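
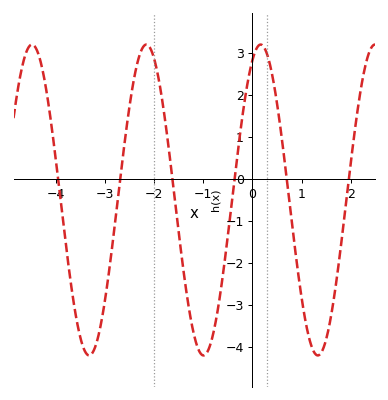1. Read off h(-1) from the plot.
-4.19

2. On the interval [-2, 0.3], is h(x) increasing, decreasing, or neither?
neither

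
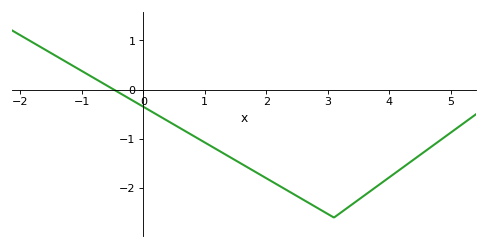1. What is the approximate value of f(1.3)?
-1.3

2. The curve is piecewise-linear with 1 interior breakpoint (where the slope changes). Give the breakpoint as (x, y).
(3.1, -2.6)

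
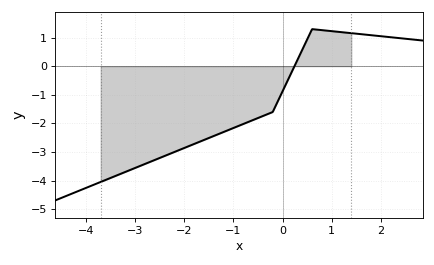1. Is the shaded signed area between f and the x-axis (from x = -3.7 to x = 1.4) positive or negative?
negative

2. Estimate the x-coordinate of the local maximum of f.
0.6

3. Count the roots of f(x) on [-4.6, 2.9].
1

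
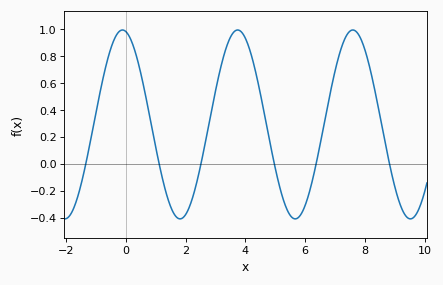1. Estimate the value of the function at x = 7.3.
0.92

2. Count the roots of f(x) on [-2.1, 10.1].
6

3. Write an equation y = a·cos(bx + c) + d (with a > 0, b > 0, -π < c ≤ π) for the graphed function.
y = 0.7cos(1.6x + 0.19) + 0.29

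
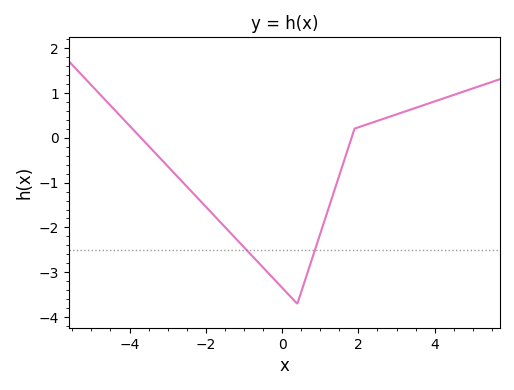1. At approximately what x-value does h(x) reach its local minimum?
0.399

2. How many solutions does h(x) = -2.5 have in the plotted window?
2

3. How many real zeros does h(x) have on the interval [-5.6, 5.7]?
2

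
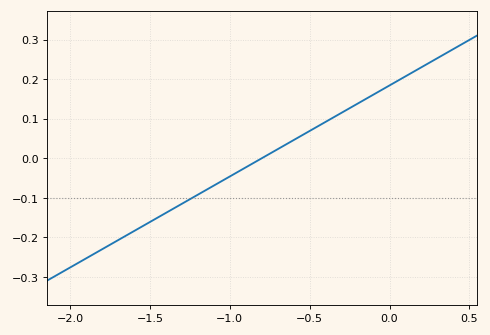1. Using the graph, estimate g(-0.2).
0.14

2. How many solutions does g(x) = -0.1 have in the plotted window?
1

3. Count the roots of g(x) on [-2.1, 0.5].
1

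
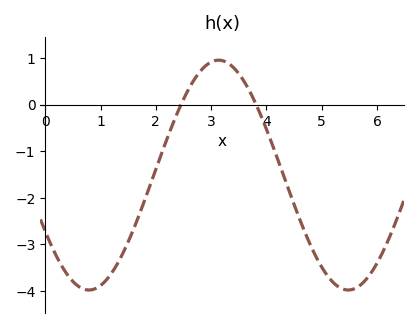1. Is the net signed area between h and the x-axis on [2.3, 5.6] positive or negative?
negative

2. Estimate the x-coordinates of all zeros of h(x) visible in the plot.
2.45, 3.82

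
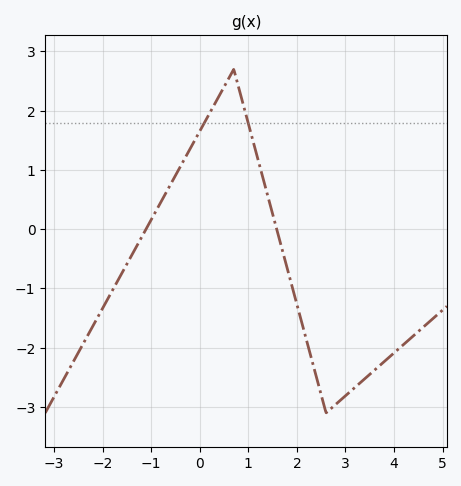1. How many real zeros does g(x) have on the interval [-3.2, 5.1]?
2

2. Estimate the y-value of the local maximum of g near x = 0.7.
2.7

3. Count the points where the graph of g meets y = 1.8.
2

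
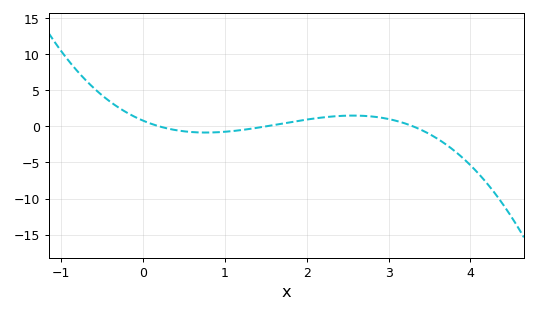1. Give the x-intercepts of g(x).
0.2, 1.5, 3.3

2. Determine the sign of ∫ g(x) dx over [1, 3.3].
positive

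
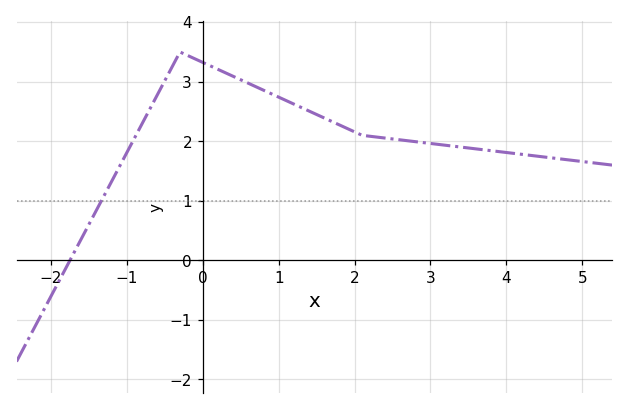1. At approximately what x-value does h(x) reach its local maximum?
-0.299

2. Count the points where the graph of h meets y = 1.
1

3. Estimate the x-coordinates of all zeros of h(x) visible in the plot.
-1.75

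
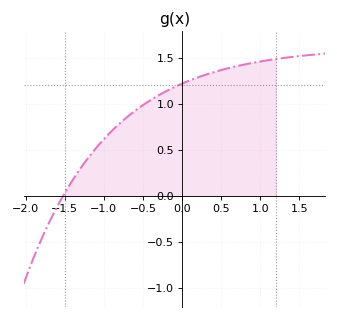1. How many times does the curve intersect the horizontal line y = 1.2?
1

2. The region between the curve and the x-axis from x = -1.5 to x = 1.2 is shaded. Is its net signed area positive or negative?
positive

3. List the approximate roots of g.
-1.52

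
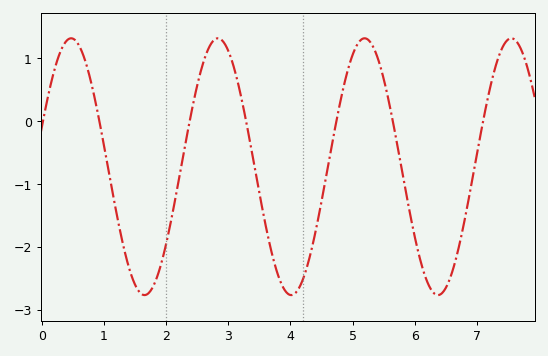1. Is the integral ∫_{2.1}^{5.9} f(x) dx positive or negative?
negative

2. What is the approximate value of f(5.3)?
1.2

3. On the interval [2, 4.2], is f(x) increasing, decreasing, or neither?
neither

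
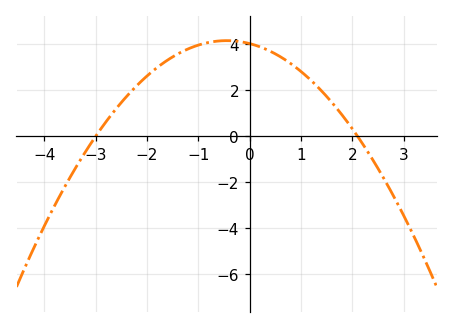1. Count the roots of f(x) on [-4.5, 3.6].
2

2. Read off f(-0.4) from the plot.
4.2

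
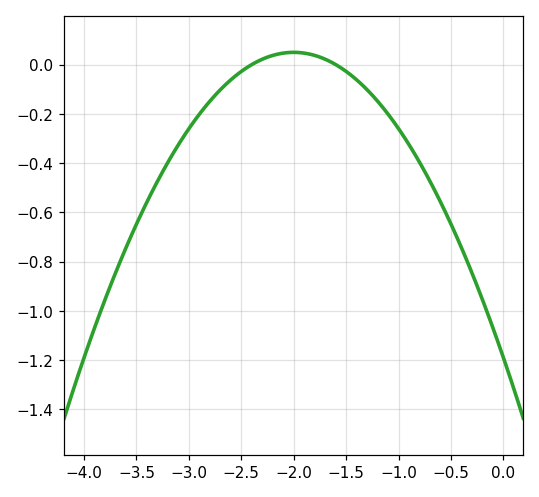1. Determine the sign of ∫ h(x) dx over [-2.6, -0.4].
negative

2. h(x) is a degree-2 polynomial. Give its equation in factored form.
y = -0.31(x + 2.4)(x + 1.6)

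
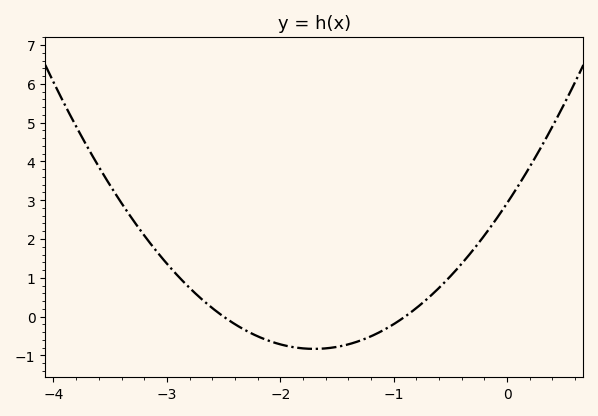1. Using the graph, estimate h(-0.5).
1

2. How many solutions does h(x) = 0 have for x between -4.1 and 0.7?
2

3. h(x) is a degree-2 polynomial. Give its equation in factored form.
y = 1.3(x + 2.5)(x + 0.9)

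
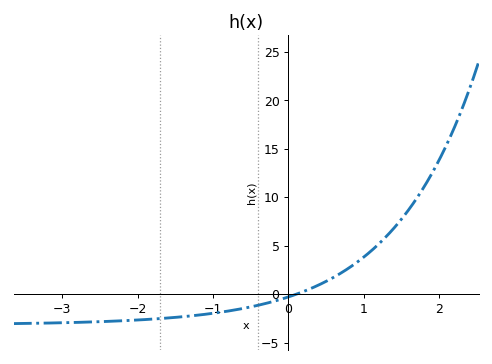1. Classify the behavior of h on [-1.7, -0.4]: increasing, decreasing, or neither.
increasing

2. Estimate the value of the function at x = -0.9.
-2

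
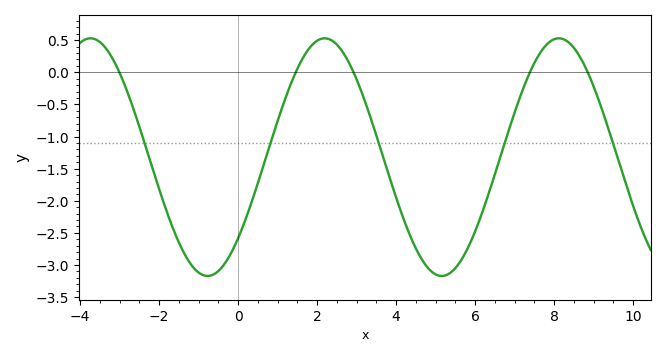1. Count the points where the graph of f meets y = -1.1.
5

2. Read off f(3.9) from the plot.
-1.76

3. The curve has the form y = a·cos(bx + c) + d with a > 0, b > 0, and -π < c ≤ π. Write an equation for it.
y = 1.85cos(1.06x - 2.32) - 1.32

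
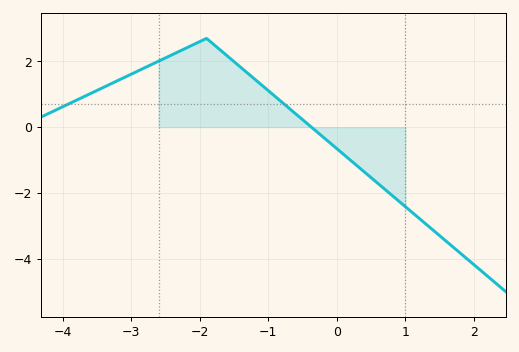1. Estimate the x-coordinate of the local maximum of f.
-1.9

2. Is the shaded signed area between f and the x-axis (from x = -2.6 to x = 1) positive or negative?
positive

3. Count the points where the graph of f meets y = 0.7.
2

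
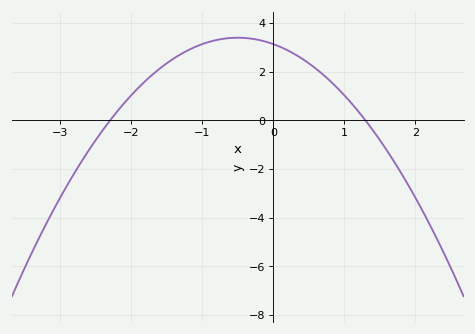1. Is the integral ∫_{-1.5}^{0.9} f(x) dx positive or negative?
positive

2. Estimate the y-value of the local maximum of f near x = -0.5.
3.4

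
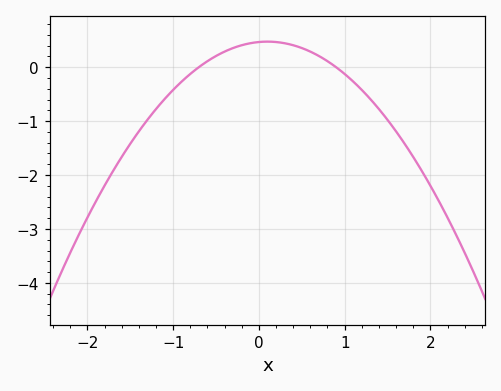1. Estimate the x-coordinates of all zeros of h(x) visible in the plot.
-0.7, 0.9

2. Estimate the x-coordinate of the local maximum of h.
0.1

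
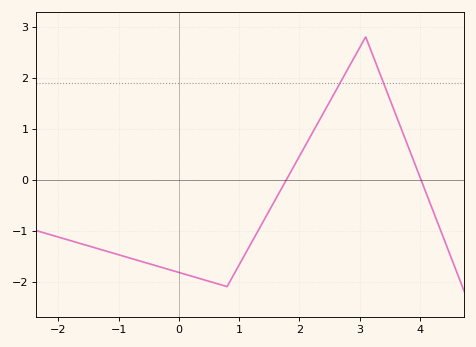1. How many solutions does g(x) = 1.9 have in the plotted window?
2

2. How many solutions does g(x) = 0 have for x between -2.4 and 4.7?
2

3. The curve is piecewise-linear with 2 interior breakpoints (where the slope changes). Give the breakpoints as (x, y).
(0.8, -2.1); (3.1, 2.8)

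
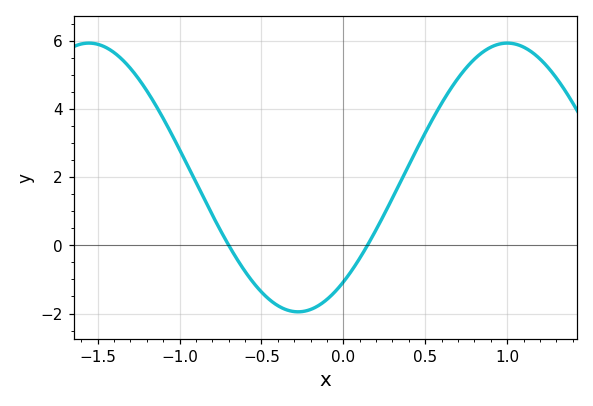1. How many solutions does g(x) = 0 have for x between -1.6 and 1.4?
2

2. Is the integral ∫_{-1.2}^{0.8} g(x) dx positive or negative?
positive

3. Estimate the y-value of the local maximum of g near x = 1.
6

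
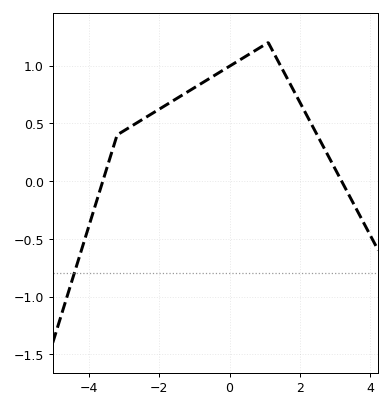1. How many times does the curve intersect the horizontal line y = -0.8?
1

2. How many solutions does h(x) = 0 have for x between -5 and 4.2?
2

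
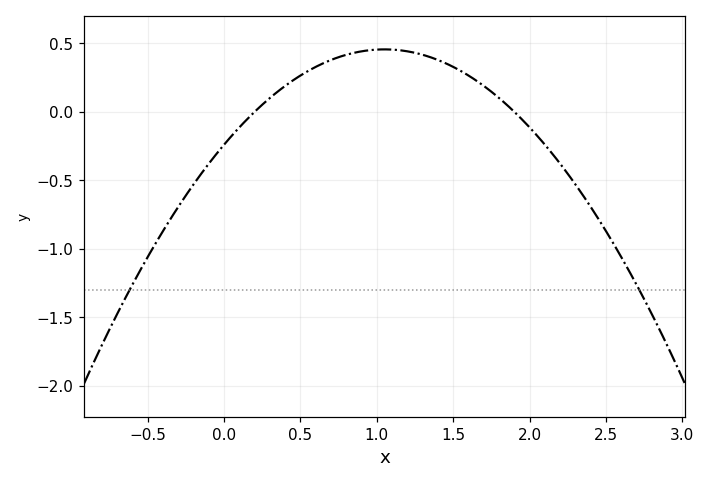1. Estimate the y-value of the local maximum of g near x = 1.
0.455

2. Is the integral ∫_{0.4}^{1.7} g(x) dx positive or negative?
positive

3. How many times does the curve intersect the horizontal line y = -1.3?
2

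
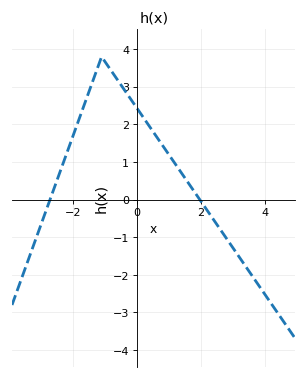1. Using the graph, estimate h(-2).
1.7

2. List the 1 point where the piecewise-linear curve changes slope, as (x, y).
(-1.1, 3.8)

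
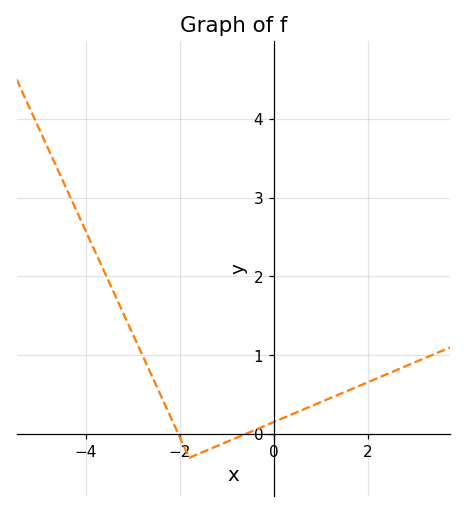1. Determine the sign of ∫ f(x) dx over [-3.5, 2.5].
positive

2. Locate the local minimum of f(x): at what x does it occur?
-1.8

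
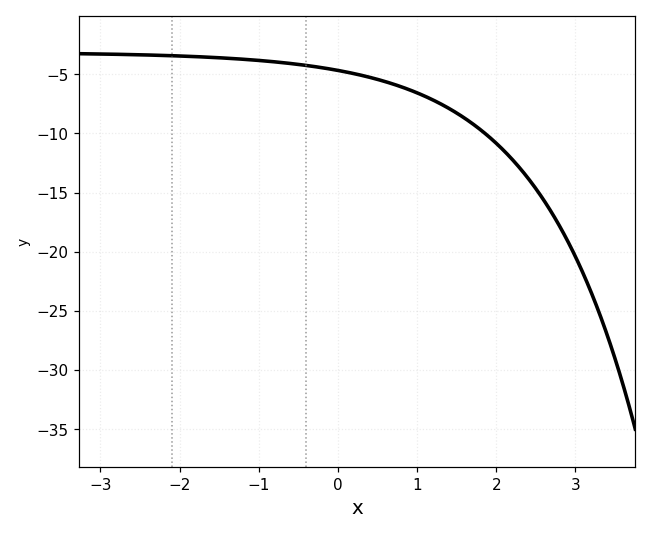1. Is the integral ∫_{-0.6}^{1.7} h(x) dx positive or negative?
negative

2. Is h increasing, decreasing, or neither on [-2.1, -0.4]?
decreasing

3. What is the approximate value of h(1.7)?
-9.18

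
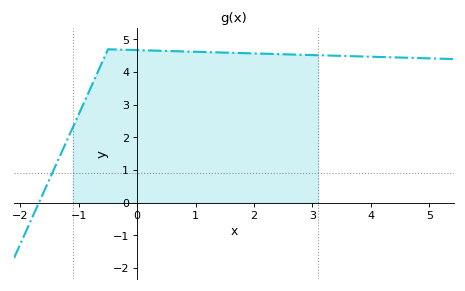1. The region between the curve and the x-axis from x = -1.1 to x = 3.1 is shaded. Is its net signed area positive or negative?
positive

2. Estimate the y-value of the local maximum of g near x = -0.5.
4.7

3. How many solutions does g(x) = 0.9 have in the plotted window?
1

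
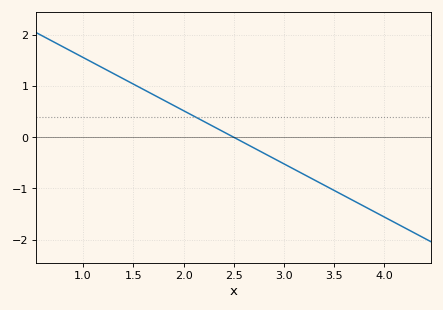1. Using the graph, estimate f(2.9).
-0.416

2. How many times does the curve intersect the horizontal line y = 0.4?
1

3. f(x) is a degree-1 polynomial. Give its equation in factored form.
y = -1.04(x - 2.5)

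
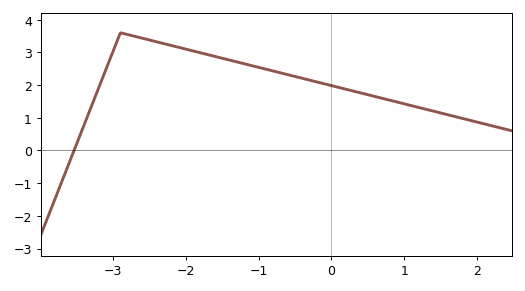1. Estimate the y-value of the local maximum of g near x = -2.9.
3.6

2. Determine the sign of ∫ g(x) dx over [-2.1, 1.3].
positive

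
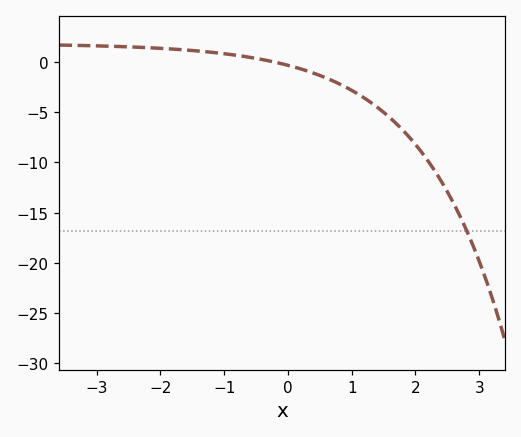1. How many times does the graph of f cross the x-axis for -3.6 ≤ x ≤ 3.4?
1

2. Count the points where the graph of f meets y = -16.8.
1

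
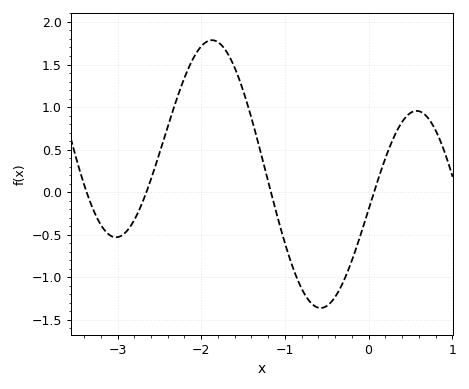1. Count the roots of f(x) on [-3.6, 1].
4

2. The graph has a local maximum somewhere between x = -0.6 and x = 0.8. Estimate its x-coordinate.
0.6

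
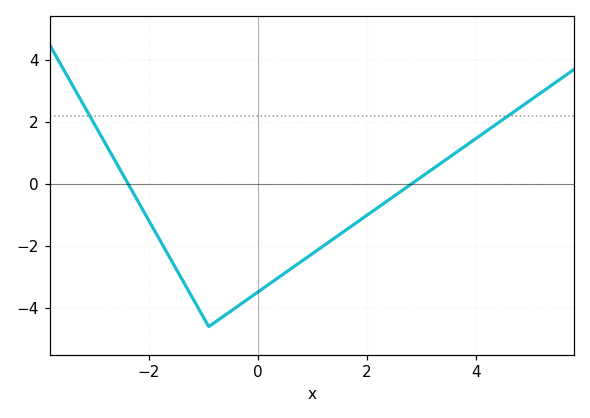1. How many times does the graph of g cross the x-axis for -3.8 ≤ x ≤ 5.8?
2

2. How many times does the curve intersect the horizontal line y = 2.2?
2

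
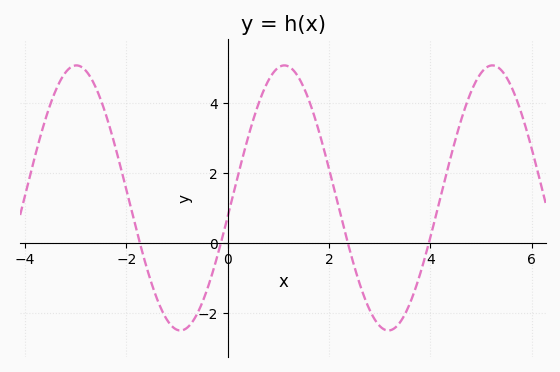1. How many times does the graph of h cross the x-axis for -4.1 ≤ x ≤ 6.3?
4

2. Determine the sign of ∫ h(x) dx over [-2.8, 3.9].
positive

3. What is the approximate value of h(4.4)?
2.4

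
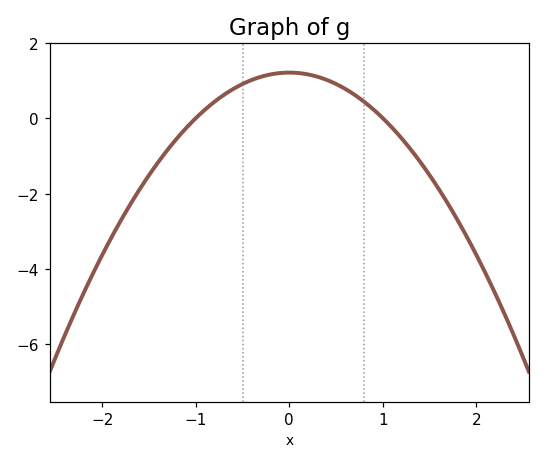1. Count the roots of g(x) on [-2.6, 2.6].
2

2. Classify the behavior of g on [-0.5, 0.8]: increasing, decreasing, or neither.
neither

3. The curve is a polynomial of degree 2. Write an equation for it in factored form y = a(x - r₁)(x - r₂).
y = -1.21(x + 1)(x - 1)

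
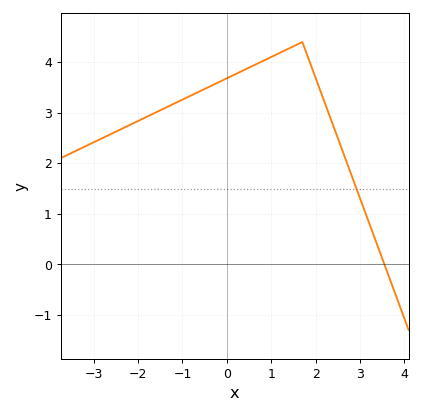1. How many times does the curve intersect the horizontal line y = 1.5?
1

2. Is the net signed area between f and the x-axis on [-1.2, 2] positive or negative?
positive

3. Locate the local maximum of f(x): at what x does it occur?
1.7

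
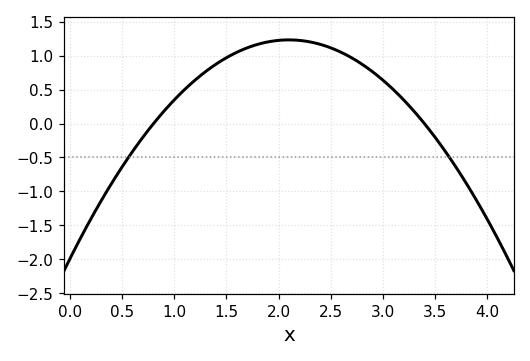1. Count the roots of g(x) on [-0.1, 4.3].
2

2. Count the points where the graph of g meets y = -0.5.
2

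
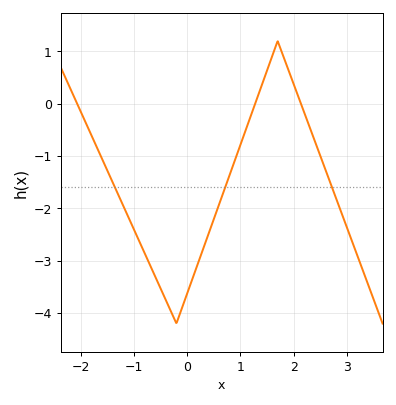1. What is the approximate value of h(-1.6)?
-1.04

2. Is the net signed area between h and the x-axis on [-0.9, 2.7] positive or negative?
negative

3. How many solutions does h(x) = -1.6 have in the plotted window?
3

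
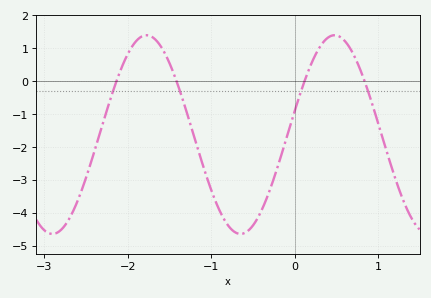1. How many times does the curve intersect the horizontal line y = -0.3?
4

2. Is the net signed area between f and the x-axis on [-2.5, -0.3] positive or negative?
negative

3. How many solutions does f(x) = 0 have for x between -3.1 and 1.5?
4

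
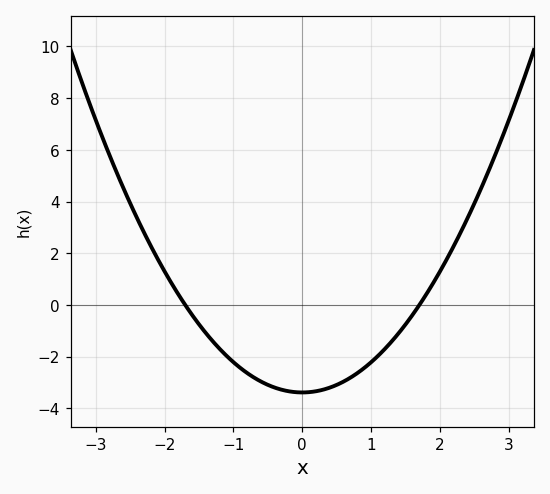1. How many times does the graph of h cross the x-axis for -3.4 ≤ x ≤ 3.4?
2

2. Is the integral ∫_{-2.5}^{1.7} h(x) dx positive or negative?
negative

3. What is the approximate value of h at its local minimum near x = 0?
-3.38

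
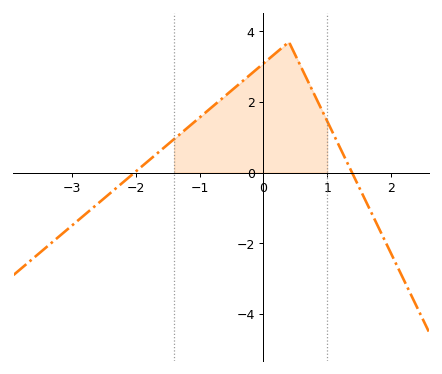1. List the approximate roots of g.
-2.02, 1.39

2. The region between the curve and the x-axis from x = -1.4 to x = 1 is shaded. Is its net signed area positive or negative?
positive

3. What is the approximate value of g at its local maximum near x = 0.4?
3.7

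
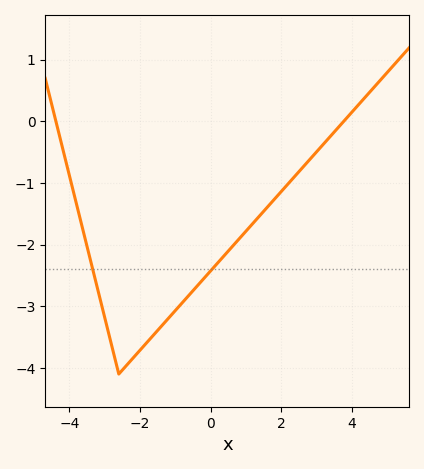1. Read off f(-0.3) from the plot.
-2.6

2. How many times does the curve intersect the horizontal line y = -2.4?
2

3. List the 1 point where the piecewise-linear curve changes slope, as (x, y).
(-2.6, -4.1)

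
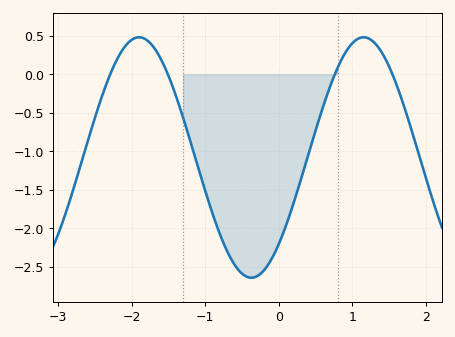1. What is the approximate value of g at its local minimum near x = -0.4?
-2.64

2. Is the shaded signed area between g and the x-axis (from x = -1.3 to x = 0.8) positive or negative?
negative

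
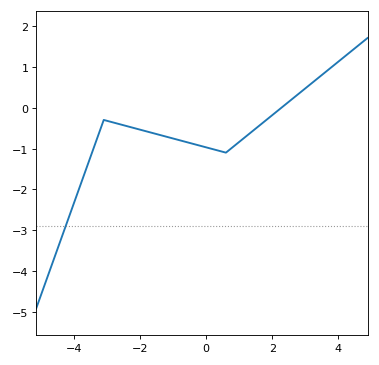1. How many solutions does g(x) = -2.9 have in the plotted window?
1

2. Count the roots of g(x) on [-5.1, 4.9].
1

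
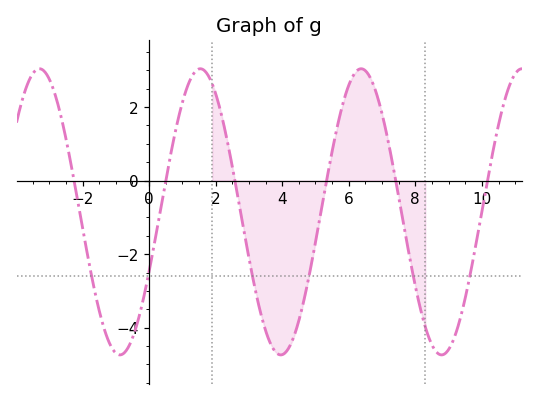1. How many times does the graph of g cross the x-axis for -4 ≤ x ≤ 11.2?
6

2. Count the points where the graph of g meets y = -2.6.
6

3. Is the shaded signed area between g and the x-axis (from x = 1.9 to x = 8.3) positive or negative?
negative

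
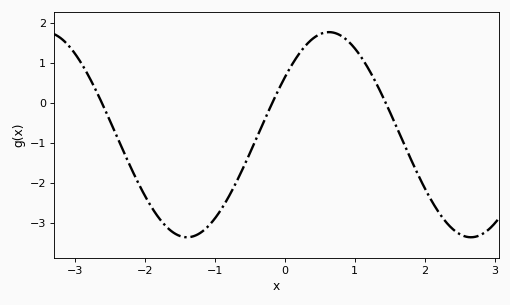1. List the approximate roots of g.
-2.6, -0.2, 1.4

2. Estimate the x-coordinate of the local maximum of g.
0.6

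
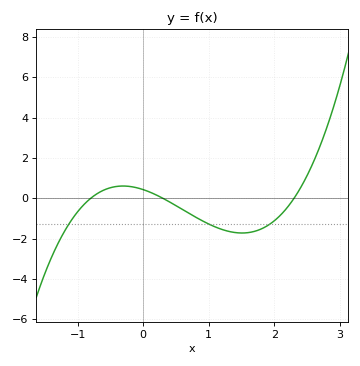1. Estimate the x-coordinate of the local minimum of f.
1.5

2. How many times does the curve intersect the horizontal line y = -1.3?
3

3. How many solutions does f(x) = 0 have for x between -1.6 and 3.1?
3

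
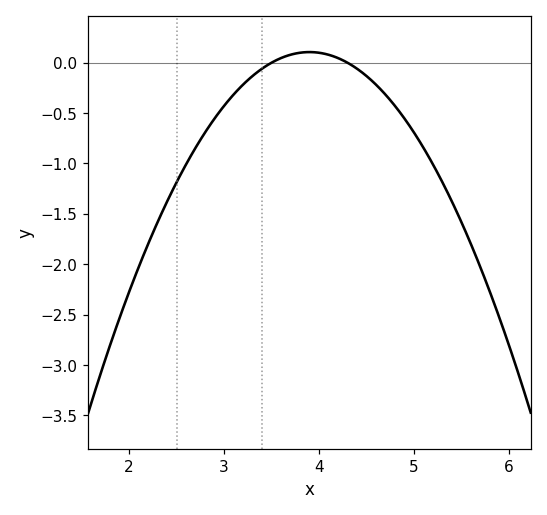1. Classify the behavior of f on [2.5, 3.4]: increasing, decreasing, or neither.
increasing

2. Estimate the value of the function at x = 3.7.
0.079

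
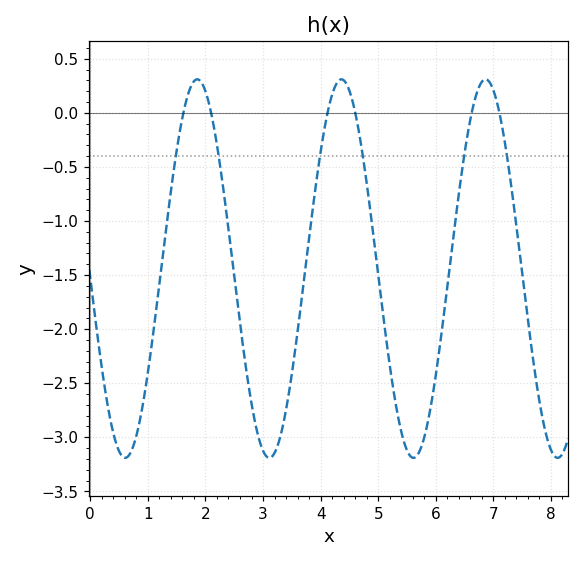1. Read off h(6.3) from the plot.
-1.17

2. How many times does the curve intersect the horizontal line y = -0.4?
6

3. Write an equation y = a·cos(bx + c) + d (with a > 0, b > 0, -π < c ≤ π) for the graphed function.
y = 1.75cos(2.51x + 1.62) - 1.44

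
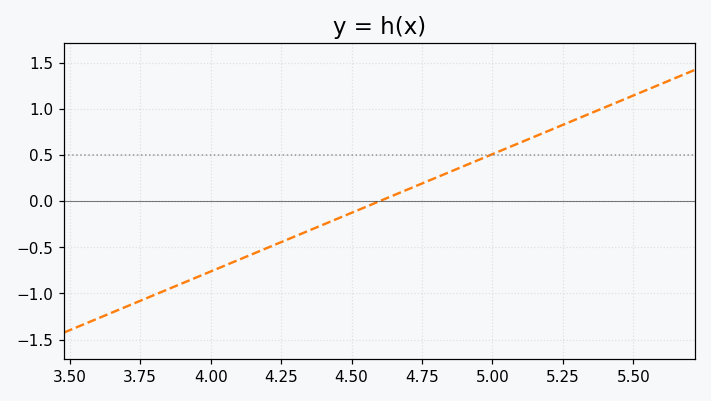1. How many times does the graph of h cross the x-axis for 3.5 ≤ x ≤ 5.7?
1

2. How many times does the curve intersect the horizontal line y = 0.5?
1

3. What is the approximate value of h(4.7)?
0.15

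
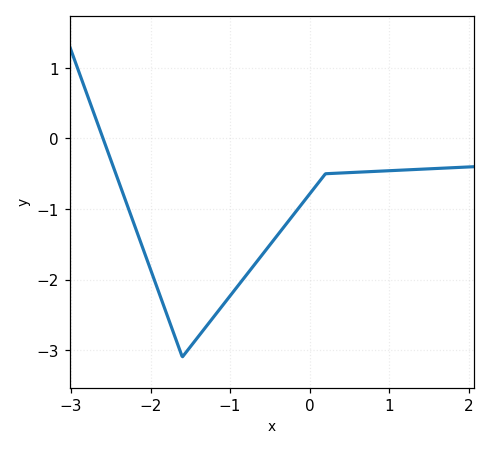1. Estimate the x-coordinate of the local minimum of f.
-1.6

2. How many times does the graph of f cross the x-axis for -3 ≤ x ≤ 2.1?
1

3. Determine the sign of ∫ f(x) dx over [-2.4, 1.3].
negative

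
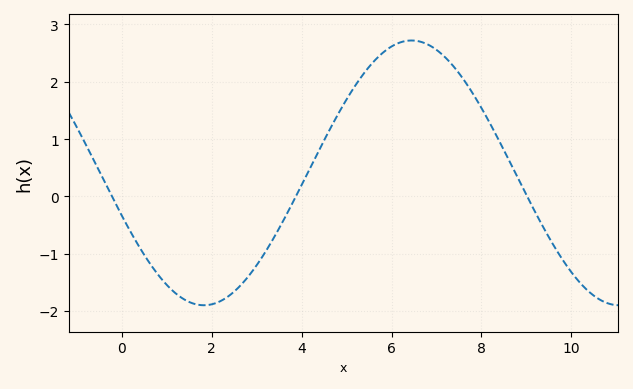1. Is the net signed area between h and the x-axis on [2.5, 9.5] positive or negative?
positive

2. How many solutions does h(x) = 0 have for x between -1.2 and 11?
3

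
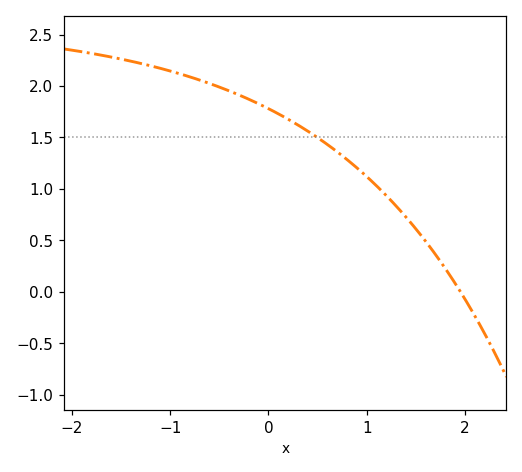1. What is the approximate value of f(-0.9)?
2.12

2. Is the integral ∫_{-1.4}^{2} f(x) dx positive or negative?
positive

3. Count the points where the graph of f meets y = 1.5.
1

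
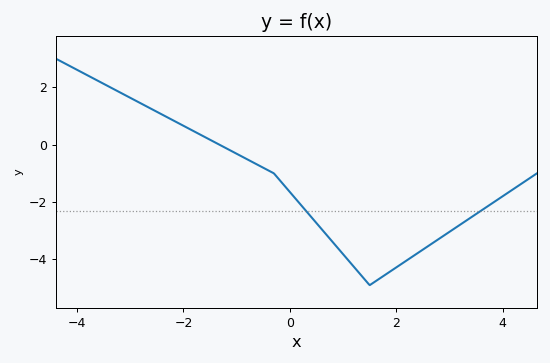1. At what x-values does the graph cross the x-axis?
-1.4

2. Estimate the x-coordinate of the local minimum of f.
1.6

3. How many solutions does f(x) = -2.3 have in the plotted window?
2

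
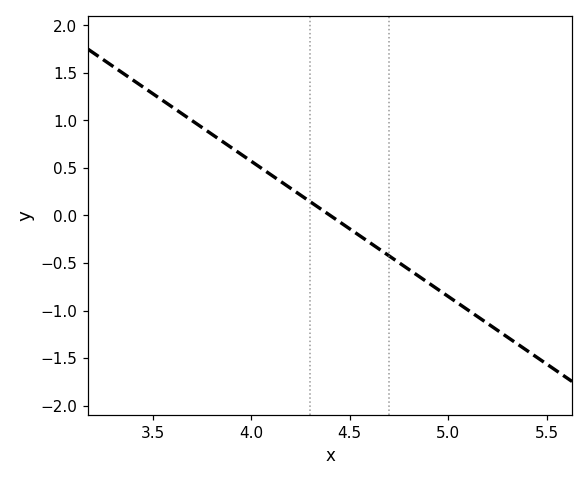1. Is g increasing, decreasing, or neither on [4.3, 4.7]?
decreasing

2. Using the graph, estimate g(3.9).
0.7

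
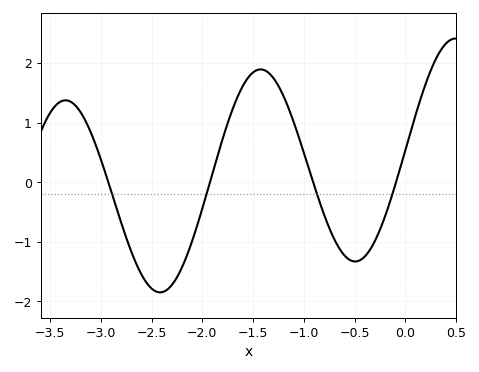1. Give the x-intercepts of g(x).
-2.93, -1.93, -0.909, -0.092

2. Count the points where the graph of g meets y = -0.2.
4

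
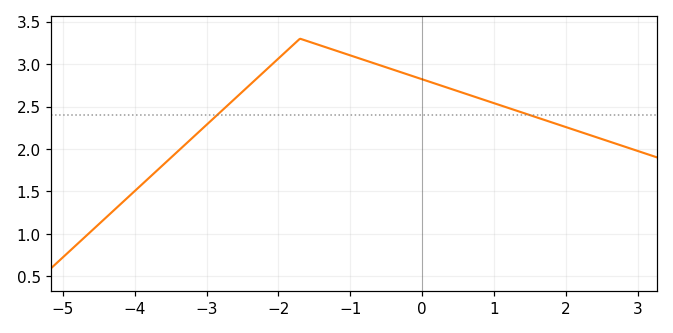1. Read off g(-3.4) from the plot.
1.97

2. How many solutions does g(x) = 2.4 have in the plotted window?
2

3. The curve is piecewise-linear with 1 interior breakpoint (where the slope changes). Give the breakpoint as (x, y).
(-1.7, 3.3)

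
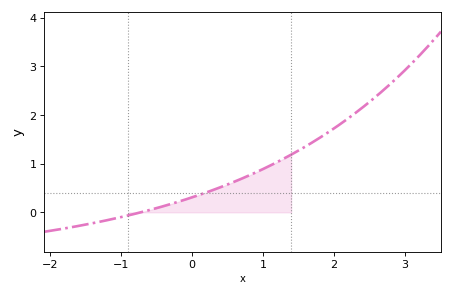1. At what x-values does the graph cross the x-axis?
-0.7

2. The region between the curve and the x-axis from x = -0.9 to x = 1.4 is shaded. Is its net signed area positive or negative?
positive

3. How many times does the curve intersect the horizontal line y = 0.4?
1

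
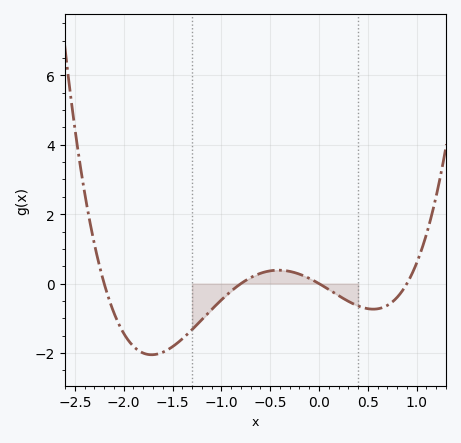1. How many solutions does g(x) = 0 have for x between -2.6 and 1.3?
4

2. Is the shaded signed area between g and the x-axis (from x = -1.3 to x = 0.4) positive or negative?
negative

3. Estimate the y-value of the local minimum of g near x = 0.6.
-0.8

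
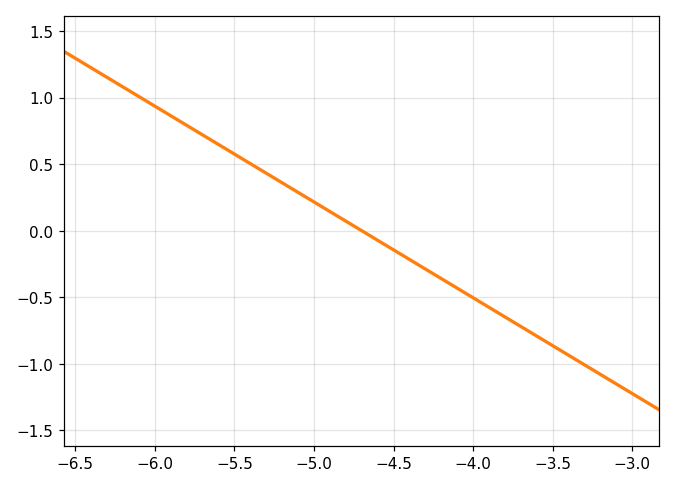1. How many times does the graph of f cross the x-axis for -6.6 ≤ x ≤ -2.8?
1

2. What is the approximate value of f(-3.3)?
-1.01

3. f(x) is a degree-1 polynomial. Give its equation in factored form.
y = -0.72(x + 4.7)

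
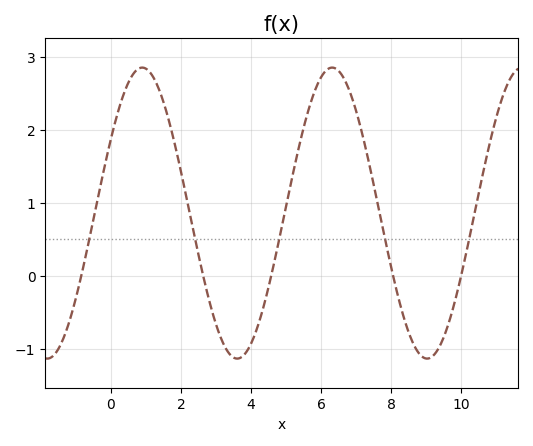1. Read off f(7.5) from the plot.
1.24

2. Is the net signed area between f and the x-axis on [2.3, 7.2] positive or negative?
positive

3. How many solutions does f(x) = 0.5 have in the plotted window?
5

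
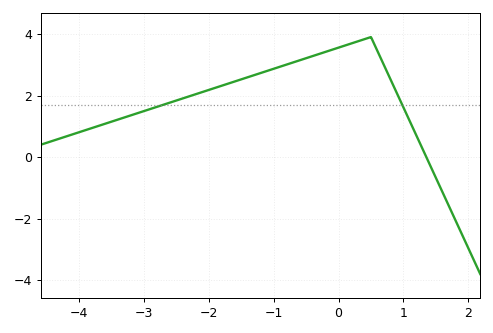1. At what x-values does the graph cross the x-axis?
1.4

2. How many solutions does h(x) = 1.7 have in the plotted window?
2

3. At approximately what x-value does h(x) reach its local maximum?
0.5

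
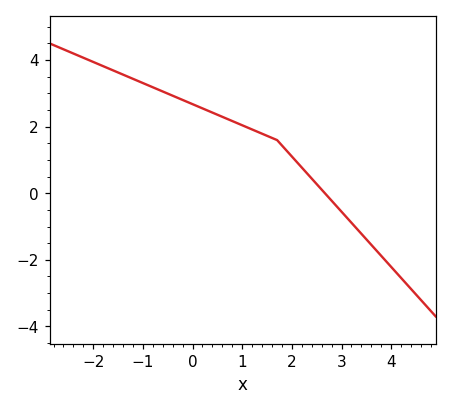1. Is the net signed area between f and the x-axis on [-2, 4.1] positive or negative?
positive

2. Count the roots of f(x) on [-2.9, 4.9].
1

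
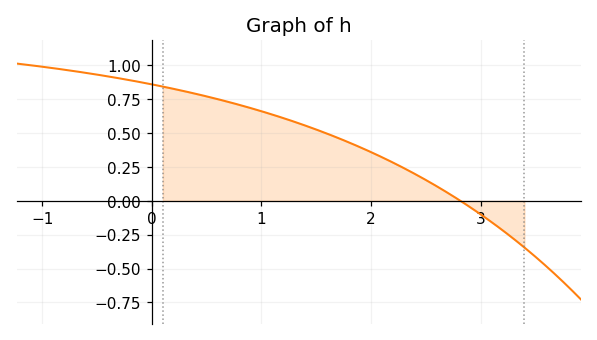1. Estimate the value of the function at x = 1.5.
0.52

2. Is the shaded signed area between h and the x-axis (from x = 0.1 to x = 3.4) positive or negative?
positive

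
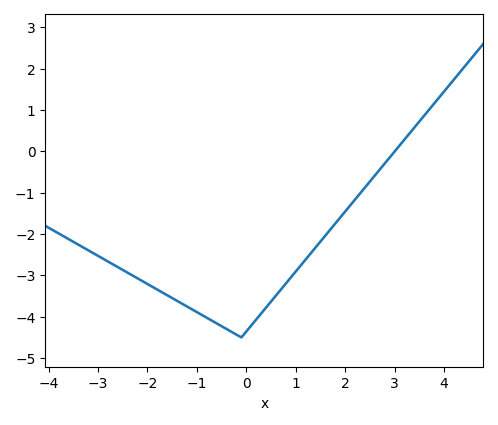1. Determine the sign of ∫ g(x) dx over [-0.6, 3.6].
negative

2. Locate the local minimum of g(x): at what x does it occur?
-0.2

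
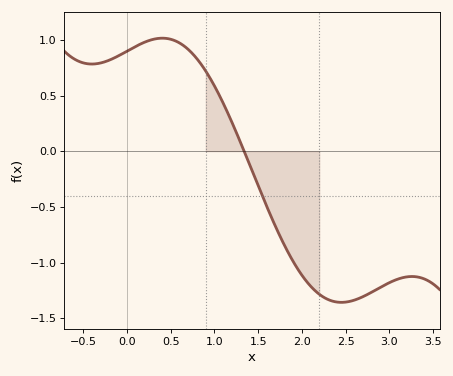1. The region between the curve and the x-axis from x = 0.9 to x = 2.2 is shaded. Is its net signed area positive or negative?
negative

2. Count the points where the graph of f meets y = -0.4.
1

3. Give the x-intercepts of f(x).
1.3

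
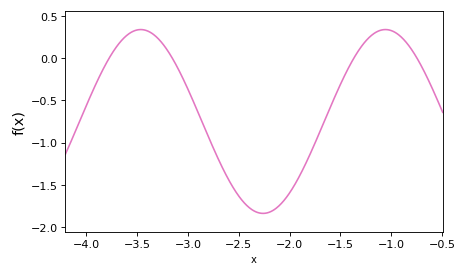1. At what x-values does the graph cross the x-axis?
-3.78, -3.15, -1.37, -0.746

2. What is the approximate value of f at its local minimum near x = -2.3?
-1.84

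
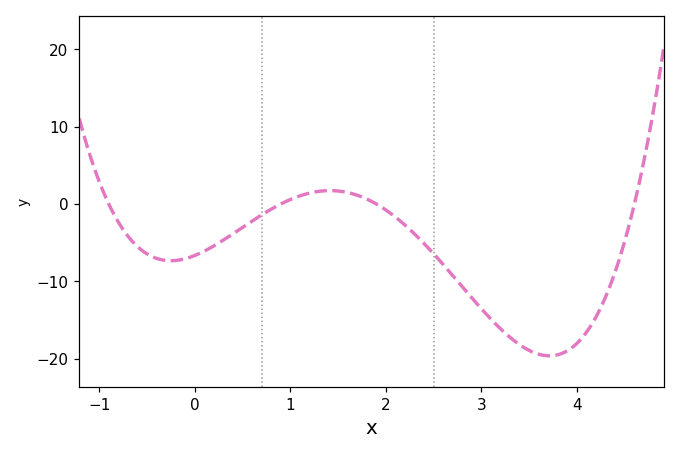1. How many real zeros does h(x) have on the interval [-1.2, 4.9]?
4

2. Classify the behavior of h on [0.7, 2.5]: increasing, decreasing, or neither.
neither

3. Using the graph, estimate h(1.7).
1.13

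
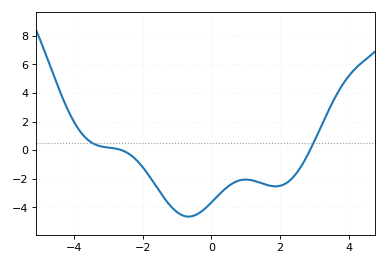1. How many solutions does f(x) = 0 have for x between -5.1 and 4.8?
2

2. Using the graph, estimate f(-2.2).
-0.662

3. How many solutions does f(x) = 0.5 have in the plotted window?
2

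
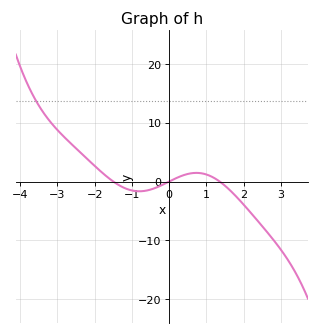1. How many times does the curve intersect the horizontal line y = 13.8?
1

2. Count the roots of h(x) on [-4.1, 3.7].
3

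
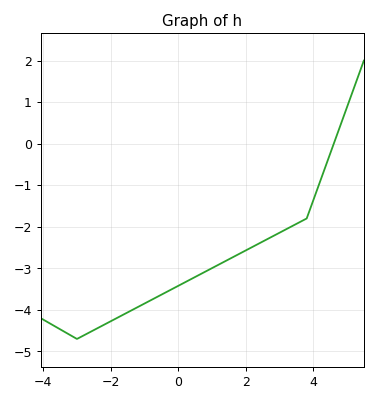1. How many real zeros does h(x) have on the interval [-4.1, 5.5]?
1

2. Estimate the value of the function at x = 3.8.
-1.8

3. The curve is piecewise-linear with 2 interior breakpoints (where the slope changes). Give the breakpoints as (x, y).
(-3, -4.7); (3.8, -1.8)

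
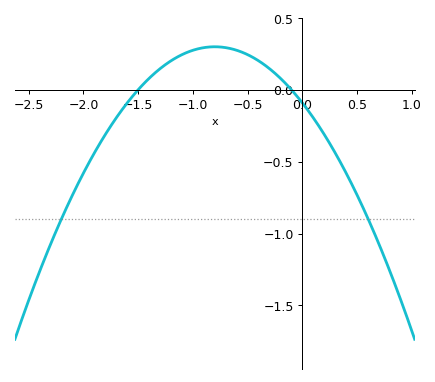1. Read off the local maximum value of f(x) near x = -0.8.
0.299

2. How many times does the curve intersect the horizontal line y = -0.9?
2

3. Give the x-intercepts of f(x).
-1.5, -0.1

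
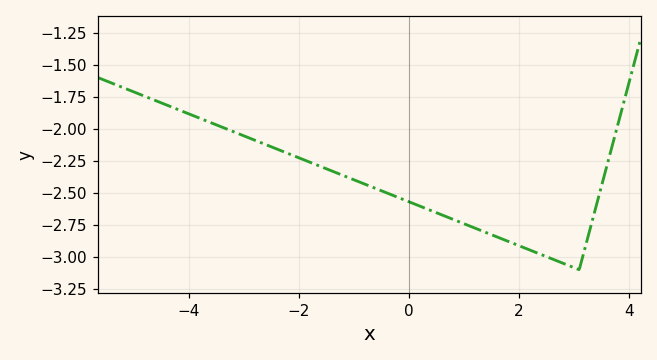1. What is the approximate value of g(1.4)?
-2.81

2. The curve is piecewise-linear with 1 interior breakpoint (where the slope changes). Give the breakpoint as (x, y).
(3.1, -3.1)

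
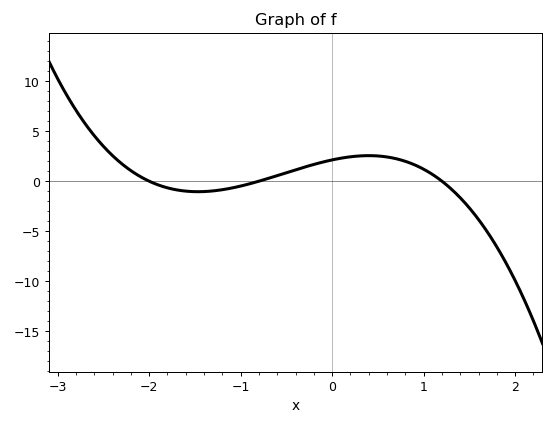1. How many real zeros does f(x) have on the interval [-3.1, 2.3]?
3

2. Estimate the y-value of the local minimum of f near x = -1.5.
-1.05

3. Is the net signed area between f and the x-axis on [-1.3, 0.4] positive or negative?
positive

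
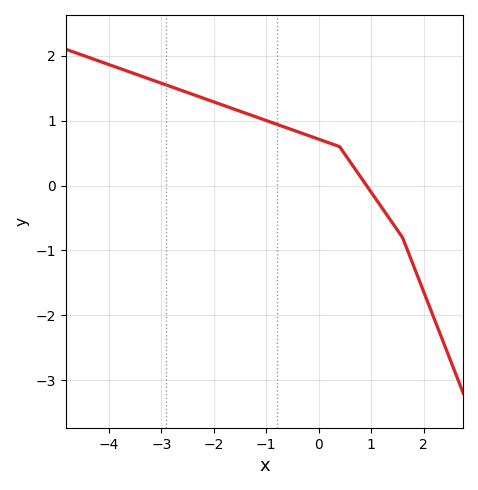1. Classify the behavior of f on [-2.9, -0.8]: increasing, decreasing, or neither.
decreasing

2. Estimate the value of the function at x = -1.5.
1.1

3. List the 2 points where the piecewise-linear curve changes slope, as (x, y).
(0.4, 0.6); (1.6, -0.8)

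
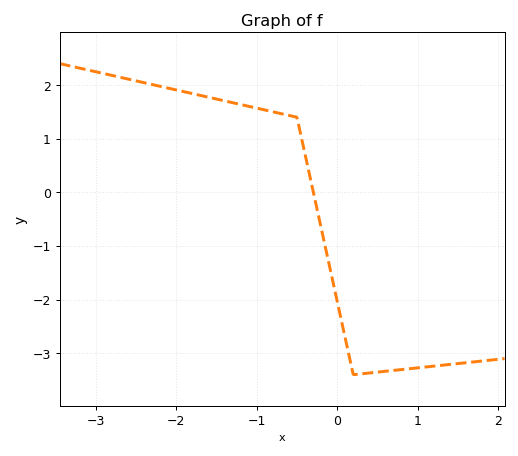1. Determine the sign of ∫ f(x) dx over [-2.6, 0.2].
positive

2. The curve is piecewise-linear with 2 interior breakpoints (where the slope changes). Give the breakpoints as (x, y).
(-0.5, 1.4); (0.2, -3.4)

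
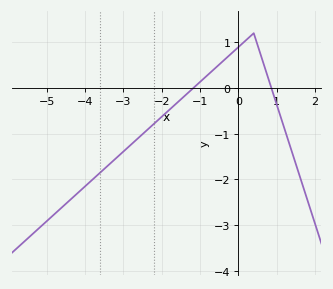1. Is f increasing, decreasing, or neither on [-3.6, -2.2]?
increasing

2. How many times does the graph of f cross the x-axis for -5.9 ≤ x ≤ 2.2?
2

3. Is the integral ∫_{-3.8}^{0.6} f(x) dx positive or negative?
negative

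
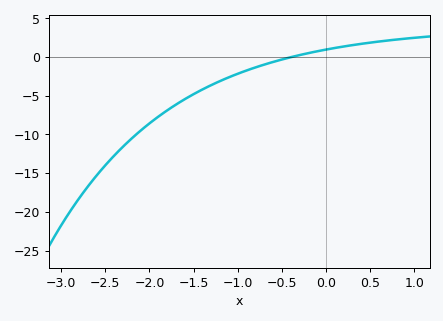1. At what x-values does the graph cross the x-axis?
-0.4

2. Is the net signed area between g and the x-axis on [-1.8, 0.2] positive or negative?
negative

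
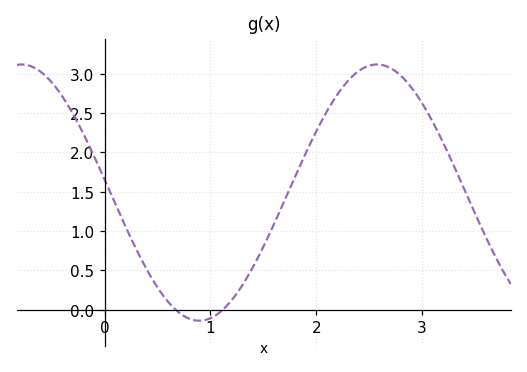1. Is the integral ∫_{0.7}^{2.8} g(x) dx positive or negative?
positive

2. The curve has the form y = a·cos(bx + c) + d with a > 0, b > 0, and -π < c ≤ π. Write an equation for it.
y = 1.63cos(1.87x + 1.47) + 1.49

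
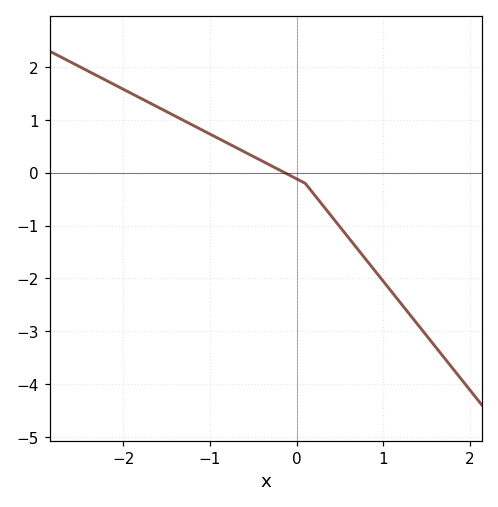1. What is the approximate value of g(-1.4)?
1.07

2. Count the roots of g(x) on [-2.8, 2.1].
1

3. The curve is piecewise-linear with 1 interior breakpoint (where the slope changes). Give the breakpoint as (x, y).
(0.1, -0.2)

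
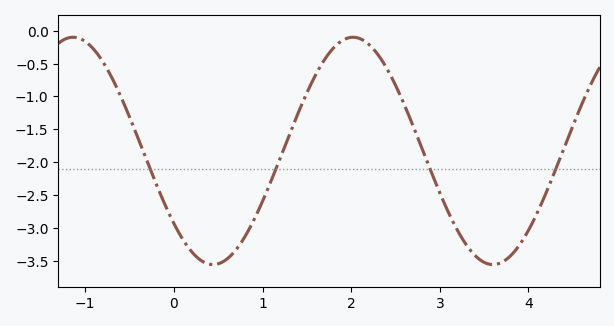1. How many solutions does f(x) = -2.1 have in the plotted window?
4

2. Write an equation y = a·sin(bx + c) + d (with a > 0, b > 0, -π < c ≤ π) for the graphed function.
y = 1.73sin(1.99x - 2.45) - 1.83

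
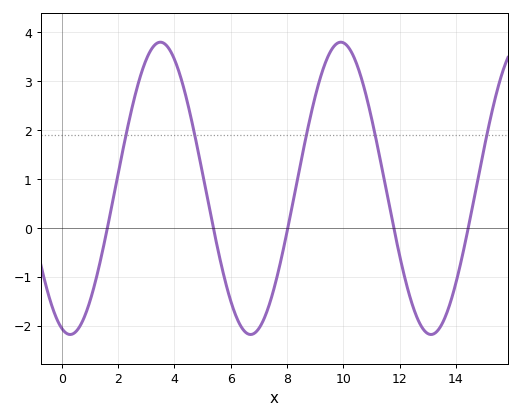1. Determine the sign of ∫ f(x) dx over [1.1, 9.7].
positive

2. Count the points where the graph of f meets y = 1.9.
5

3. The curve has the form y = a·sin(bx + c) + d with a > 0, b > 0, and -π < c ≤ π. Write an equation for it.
y = 2.99sin(0.98x - 1.86) + 0.81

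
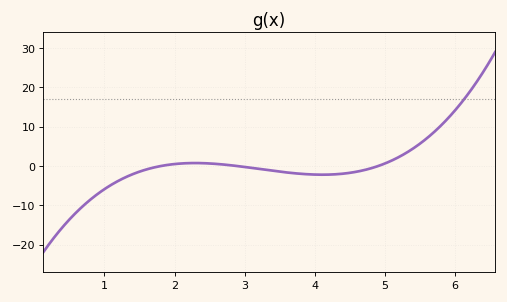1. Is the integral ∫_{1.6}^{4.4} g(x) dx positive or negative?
negative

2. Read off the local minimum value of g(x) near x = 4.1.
-2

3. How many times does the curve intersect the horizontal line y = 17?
1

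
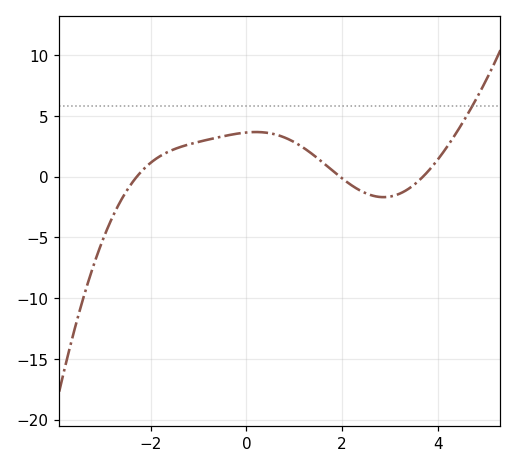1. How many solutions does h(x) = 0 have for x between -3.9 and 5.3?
3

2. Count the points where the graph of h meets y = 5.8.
1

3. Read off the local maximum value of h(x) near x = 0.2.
3.5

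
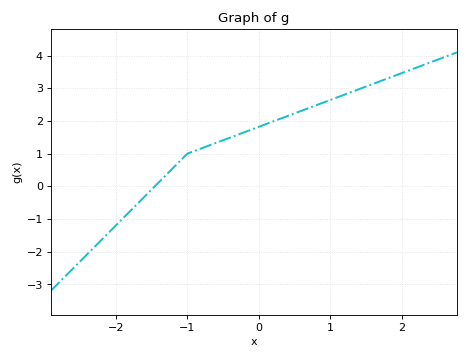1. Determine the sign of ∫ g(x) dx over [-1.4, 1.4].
positive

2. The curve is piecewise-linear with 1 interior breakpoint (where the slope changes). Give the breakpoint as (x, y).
(-1, 1)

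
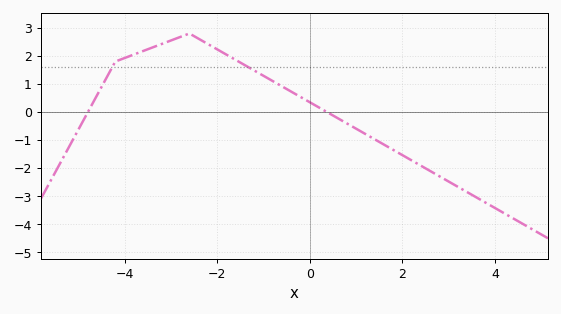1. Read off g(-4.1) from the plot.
1.86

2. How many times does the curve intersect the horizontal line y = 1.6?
2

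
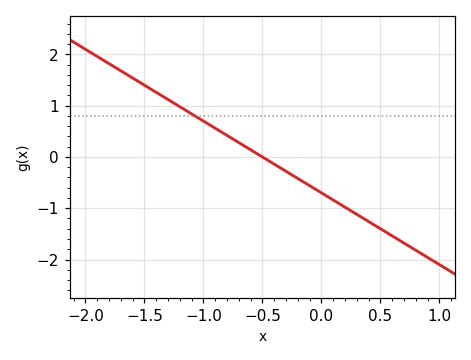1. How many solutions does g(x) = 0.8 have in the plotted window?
1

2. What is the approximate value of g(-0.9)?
0.56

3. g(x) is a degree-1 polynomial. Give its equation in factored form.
y = -1.4(x + 0.5)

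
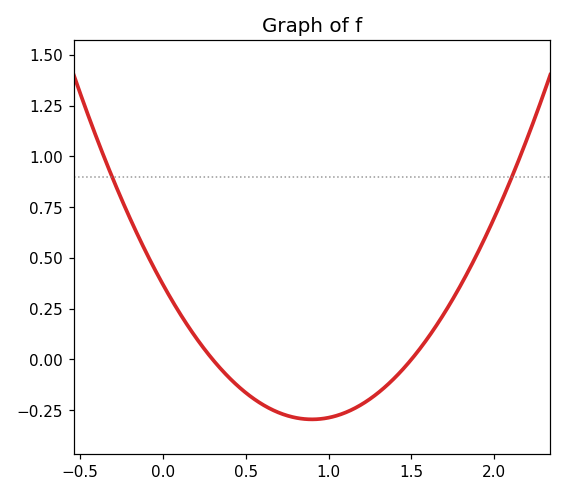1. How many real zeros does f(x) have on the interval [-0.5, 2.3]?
2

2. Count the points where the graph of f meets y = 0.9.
2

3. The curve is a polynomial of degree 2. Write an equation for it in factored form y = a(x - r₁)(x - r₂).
y = 0.82(x - 0.3)(x - 1.5)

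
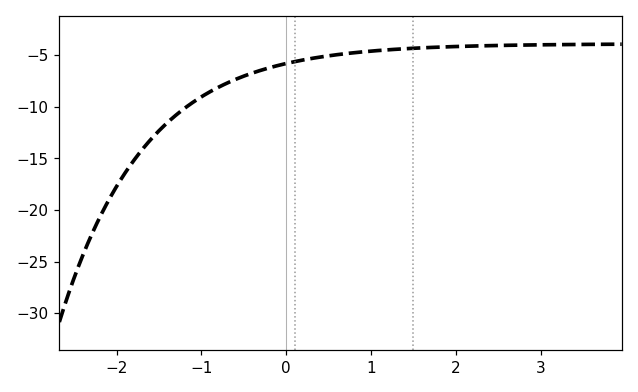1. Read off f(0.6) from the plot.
-5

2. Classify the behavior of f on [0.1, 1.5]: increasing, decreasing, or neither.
increasing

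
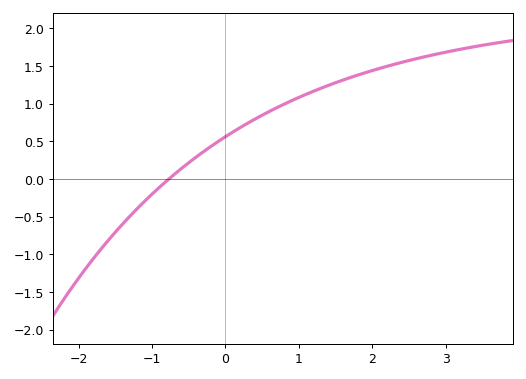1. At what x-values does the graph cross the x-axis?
-0.769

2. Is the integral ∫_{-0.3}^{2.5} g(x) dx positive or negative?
positive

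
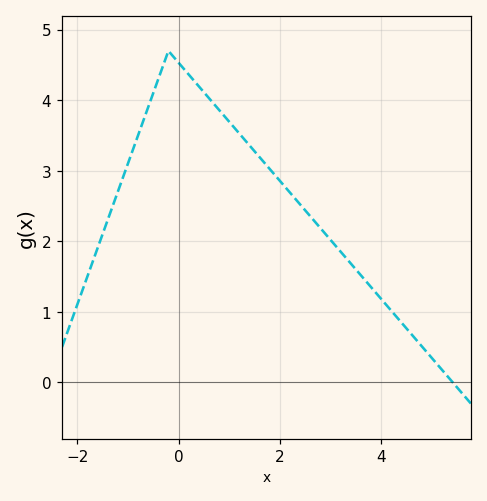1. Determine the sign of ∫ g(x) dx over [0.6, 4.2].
positive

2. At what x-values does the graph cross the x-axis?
5.42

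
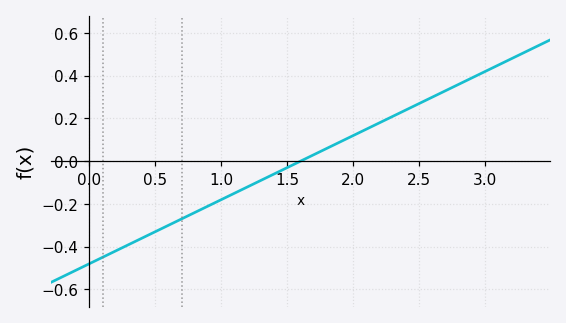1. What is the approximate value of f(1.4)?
-0.06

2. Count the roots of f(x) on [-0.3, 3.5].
1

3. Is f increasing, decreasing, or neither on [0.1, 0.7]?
increasing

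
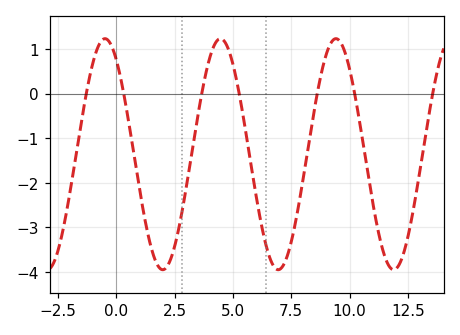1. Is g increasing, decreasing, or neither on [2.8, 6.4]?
neither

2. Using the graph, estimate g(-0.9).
0.9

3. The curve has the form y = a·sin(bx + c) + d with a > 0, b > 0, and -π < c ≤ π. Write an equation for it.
y = 2.59sin(1.3x + 2.2) - 1.36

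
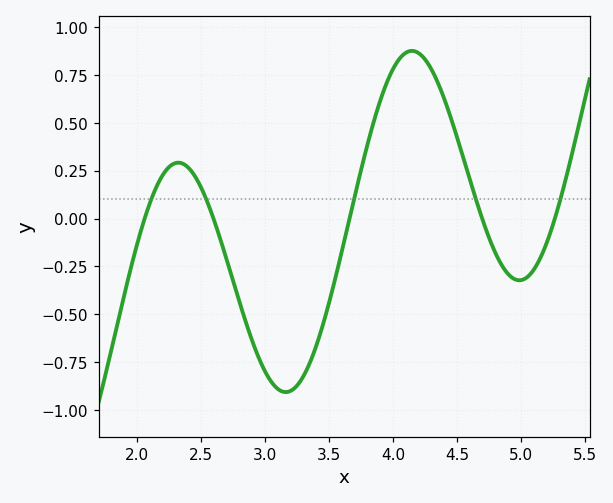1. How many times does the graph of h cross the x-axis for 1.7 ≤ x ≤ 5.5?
5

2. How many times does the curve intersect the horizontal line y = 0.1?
5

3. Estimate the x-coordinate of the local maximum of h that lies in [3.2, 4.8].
4.15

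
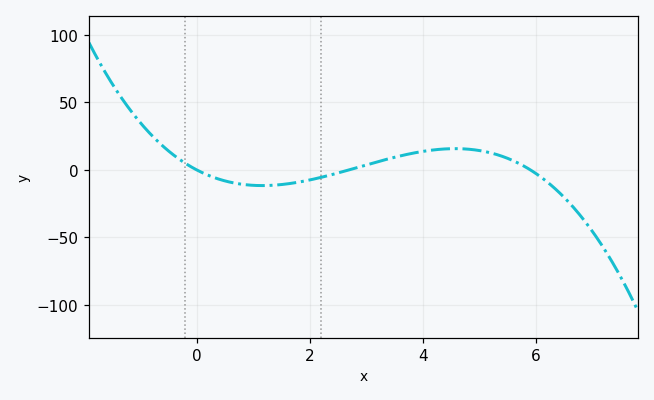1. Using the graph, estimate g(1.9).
-8.39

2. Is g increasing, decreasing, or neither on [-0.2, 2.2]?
neither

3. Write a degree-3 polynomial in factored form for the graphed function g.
y = -1.38(x - 0)(x - 2.7)(x - 5.9)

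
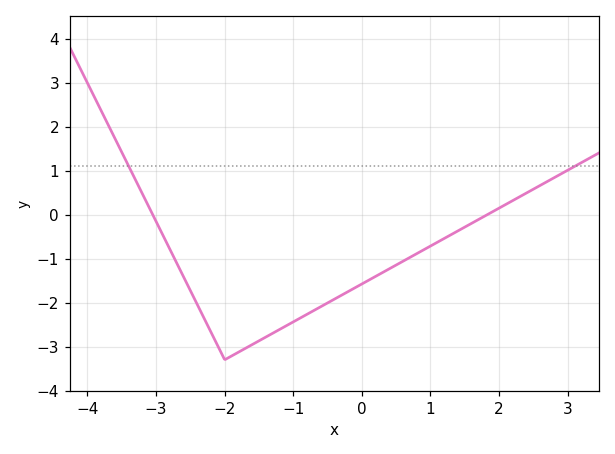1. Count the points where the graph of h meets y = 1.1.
2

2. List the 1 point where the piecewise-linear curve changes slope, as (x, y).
(-2, -3.3)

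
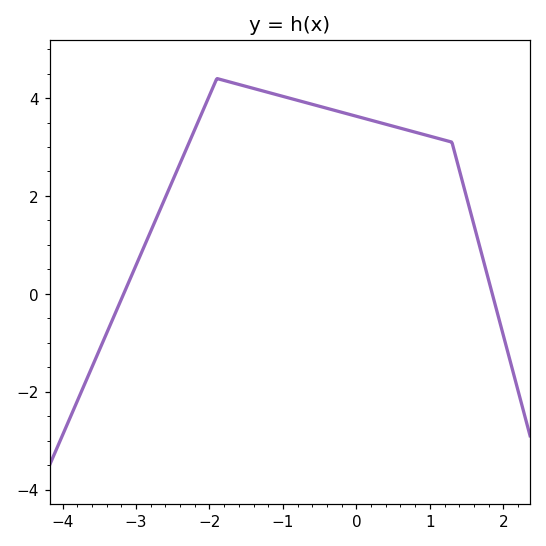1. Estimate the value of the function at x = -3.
0.6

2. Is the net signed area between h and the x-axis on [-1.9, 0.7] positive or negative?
positive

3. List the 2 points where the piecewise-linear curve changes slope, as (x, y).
(-1.9, 4.4); (1.3, 3.1)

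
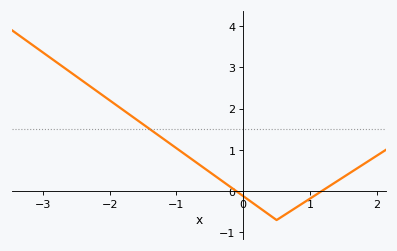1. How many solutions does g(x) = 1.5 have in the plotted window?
1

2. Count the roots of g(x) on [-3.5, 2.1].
2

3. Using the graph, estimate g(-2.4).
2.67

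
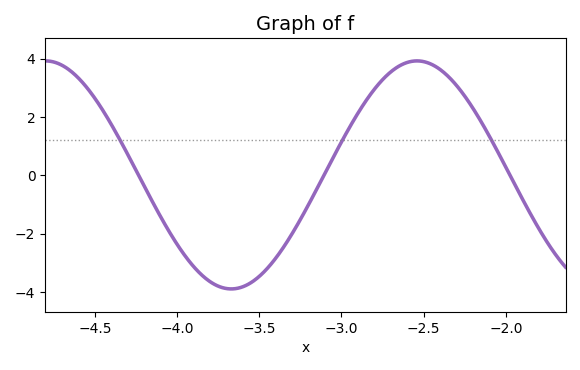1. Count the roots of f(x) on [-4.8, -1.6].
3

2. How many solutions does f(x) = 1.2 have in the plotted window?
3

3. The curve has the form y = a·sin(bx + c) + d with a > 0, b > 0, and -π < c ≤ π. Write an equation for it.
y = 3.91sin(2.78x + 2.35) + 0.01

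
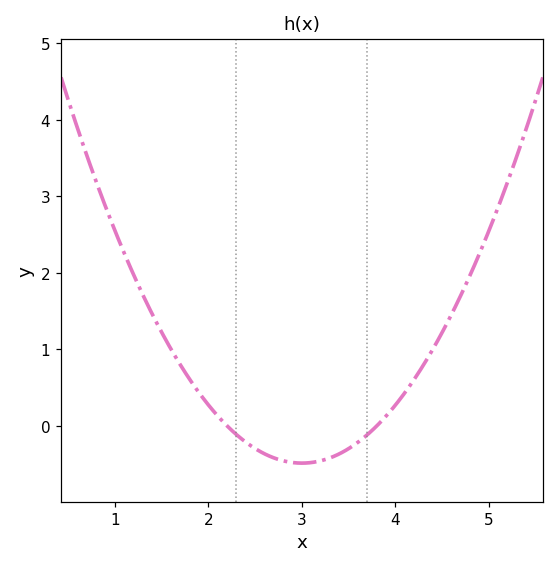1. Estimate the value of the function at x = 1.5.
1.2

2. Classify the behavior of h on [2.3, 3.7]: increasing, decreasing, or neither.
neither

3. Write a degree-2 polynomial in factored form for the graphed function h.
y = 0.76(x - 2.2)(x - 3.8)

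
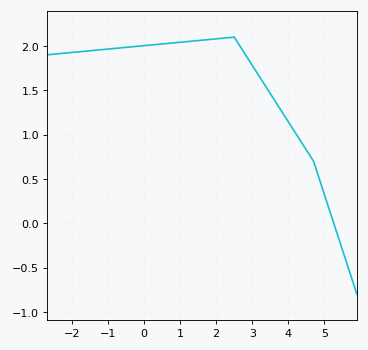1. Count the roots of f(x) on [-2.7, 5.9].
1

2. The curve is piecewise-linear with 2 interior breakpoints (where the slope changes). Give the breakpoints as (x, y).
(2.5, 2.1); (4.7, 0.7)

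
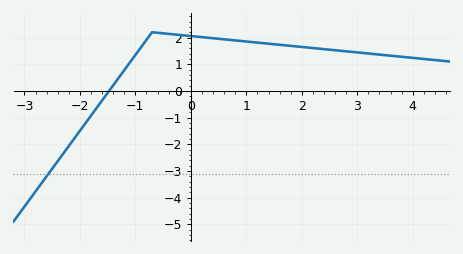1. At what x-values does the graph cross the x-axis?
-1.47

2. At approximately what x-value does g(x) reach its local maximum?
-0.697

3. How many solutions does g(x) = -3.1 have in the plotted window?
1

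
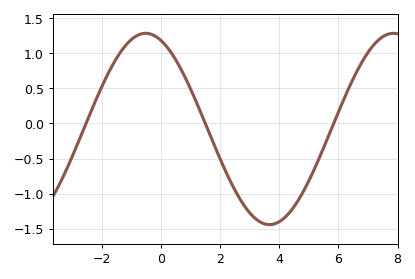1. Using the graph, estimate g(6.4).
0.55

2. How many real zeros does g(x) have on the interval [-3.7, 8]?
3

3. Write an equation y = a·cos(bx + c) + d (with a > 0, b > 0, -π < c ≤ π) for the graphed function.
y = 1.36cos(0.75x + 0.39) - 0.08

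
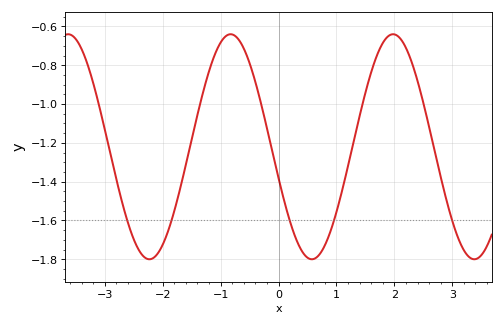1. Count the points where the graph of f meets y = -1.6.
5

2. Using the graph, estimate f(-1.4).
-1.06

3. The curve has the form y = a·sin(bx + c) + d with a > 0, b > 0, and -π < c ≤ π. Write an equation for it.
y = 0.58sin(2.24x - 2.86) - 1.22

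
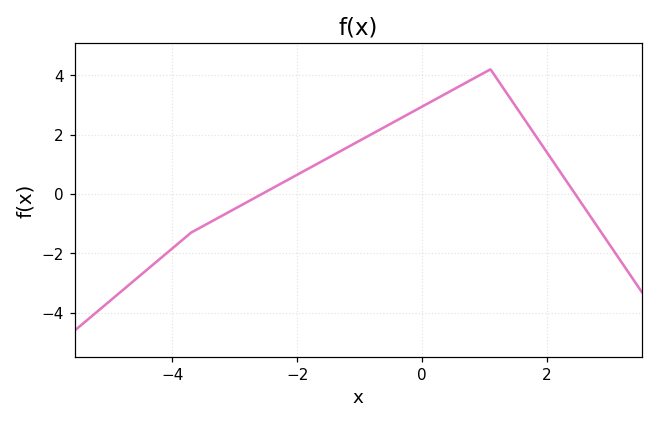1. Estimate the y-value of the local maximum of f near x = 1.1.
4.2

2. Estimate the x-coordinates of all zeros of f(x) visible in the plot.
-2.6, 2.4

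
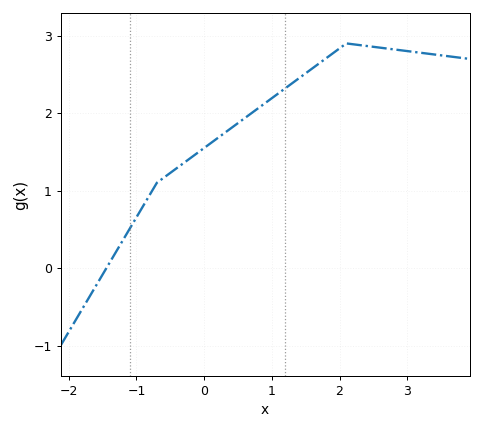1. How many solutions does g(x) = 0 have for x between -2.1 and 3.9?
1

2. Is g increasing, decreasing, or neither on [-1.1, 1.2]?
increasing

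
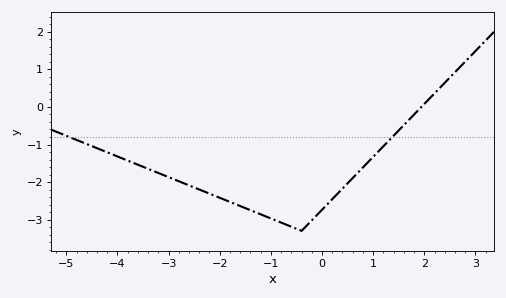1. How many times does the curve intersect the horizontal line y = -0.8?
2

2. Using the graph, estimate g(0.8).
-1.61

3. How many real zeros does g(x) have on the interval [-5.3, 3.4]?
1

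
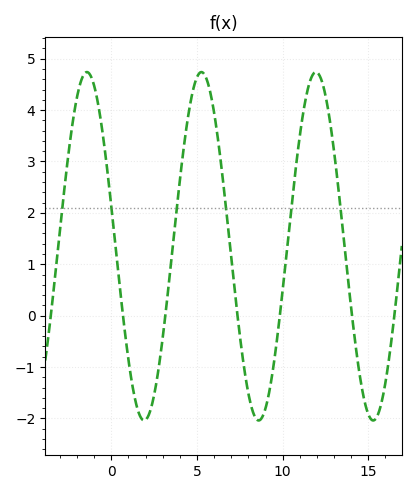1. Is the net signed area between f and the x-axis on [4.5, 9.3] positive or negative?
positive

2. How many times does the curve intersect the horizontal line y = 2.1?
6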